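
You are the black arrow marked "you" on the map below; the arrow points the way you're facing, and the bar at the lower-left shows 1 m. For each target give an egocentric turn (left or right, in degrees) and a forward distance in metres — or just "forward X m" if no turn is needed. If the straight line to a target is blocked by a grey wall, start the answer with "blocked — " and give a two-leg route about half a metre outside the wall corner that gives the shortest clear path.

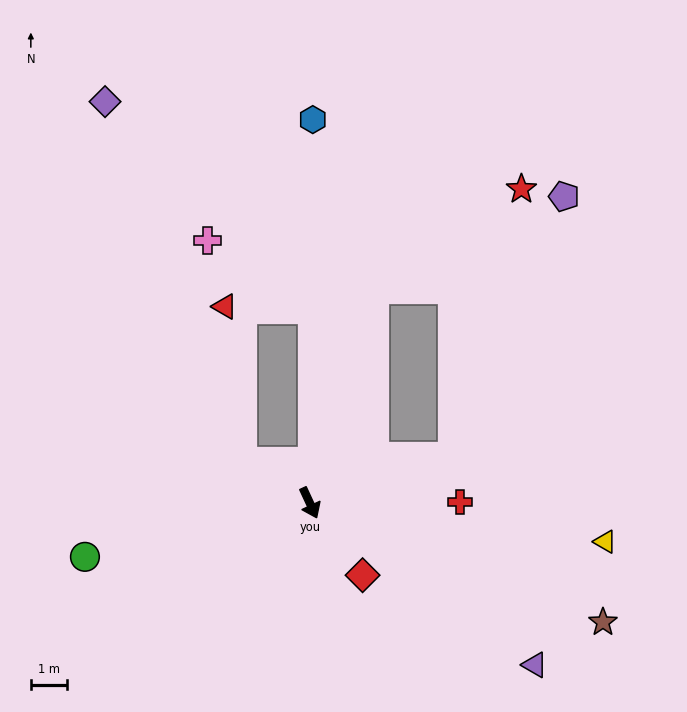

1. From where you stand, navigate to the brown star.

turn left 43°, forward 8.8 m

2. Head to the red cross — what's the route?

turn left 66°, forward 4.2 m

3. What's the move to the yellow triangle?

turn left 58°, forward 8.3 m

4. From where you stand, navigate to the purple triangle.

turn left 29°, forward 7.7 m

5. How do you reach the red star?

blocked — turn left 138°, forward 6.2 m, then turn right 39°, forward 4.9 m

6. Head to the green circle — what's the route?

turn right 101°, forward 6.4 m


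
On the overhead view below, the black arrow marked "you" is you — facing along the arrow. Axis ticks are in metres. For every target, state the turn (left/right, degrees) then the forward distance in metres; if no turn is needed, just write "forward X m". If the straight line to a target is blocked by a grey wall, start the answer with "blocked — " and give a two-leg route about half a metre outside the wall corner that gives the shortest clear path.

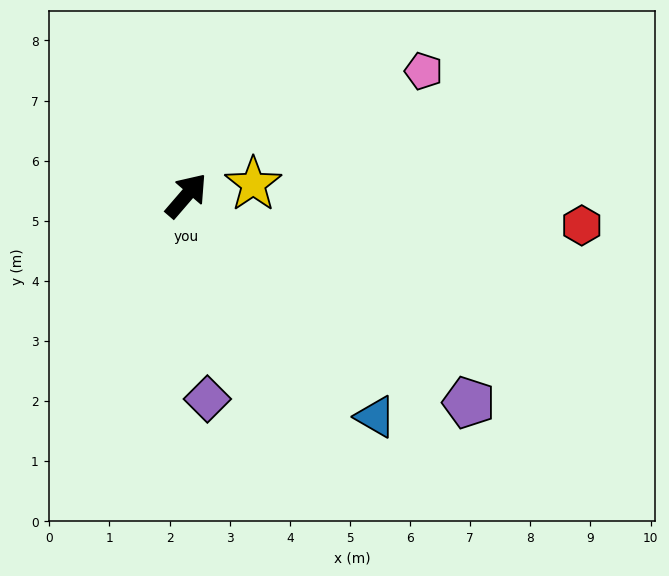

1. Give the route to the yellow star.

turn right 40°, forward 1.1 m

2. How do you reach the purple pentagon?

turn right 85°, forward 5.8 m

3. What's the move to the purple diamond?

turn right 133°, forward 3.4 m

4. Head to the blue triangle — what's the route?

turn right 99°, forward 4.8 m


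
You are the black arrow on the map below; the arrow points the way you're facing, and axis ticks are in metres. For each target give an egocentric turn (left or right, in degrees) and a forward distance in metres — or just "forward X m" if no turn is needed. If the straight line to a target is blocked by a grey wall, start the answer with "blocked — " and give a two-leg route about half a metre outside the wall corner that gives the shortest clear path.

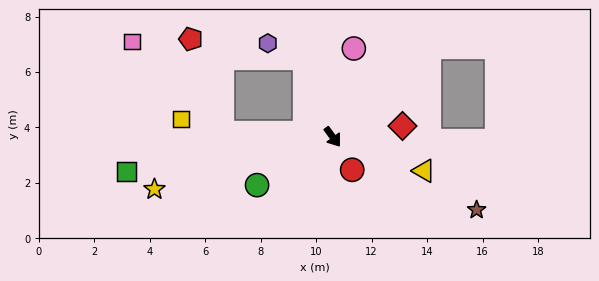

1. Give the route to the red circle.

turn right 6°, forward 1.4 m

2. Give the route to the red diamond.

turn left 63°, forward 2.5 m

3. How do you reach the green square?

turn right 117°, forward 7.5 m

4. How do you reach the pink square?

blocked — turn right 129°, forward 4.0 m, then turn right 43°, forward 4.6 m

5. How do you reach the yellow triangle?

turn left 33°, forward 3.5 m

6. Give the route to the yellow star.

turn right 110°, forward 6.7 m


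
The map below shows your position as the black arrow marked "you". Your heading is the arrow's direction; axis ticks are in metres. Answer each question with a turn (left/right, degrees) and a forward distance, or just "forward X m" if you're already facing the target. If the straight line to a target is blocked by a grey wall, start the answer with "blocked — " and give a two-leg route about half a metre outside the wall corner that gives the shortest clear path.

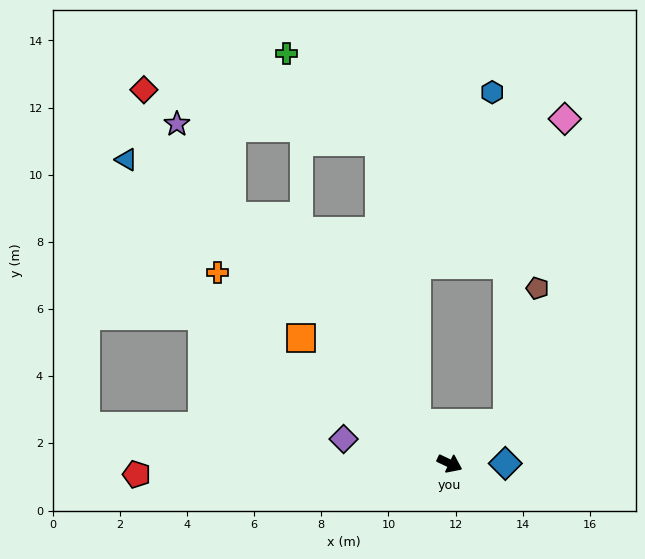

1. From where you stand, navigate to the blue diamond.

turn left 25°, forward 1.7 m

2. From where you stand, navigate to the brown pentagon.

blocked — turn left 61°, forward 2.1 m, then turn left 41°, forward 4.1 m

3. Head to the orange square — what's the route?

turn left 165°, forward 5.8 m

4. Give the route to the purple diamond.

turn right 168°, forward 3.2 m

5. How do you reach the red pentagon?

turn right 153°, forward 9.3 m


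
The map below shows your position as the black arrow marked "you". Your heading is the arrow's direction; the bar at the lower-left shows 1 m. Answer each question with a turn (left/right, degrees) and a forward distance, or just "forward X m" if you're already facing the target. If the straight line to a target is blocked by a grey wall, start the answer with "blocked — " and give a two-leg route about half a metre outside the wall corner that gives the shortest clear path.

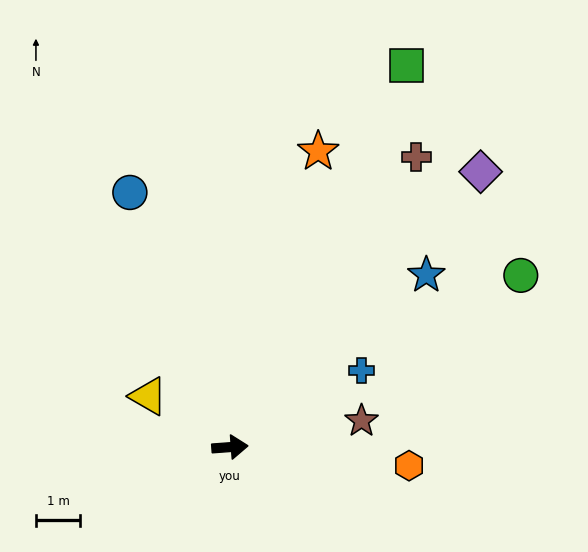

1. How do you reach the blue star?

turn left 37°, forward 5.9 m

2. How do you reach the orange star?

turn left 69°, forward 7.0 m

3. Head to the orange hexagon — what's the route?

turn right 10°, forward 4.1 m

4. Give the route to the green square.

turn left 61°, forward 9.5 m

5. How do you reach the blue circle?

turn left 107°, forward 6.2 m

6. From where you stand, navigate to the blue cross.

turn left 26°, forward 3.5 m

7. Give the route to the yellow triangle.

turn left 144°, forward 2.2 m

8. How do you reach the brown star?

turn left 7°, forward 3.0 m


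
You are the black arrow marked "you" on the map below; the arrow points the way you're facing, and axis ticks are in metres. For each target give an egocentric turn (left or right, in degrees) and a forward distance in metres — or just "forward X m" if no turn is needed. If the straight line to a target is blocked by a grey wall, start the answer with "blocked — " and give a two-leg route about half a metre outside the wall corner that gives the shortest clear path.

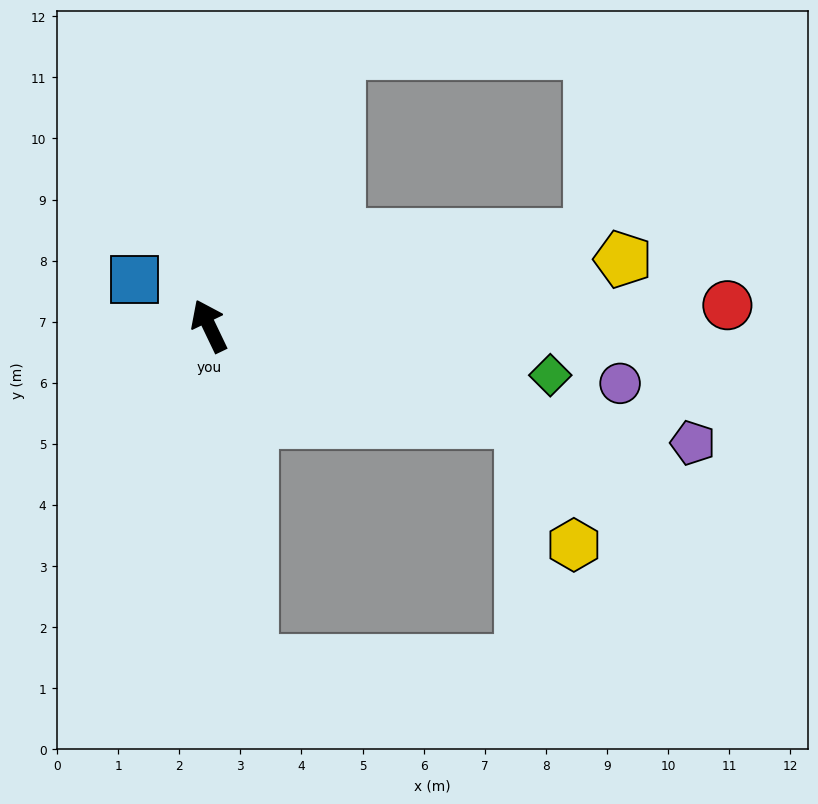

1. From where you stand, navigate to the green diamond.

turn right 124°, forward 5.6 m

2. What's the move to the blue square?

turn left 32°, forward 1.4 m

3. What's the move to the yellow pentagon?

turn right 106°, forward 6.9 m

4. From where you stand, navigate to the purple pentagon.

turn right 129°, forward 8.1 m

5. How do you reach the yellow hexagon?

blocked — turn right 133°, forward 5.3 m, then turn right 49°, forward 2.2 m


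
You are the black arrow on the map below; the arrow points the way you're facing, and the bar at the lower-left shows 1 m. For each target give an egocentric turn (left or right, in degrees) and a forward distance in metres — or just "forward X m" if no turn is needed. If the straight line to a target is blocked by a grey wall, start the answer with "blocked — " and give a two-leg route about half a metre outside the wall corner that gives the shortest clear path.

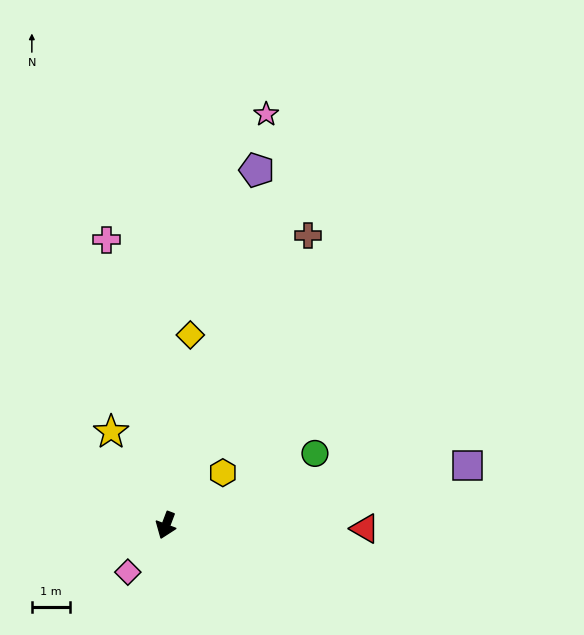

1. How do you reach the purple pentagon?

turn right 174°, forward 9.6 m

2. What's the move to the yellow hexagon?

turn left 154°, forward 2.0 m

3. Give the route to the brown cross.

turn left 175°, forward 8.5 m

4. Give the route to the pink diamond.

turn right 18°, forward 1.6 m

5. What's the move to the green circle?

turn left 137°, forward 4.3 m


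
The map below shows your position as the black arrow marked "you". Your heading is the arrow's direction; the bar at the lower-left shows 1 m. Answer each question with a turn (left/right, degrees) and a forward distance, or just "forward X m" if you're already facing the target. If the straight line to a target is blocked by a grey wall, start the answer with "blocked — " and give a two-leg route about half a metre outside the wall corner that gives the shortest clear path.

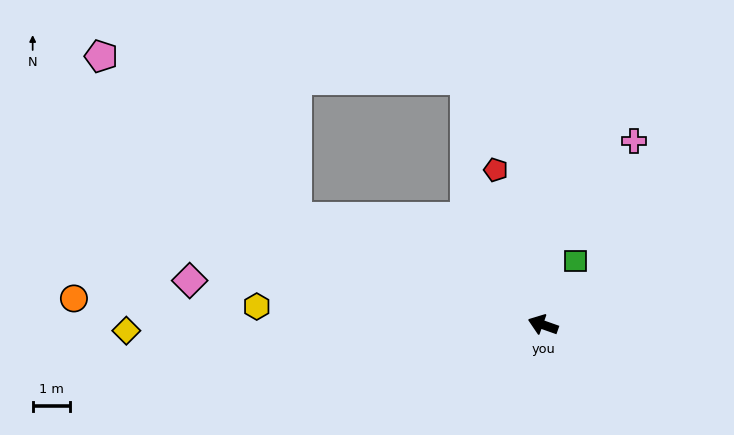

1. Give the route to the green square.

turn right 97°, forward 1.9 m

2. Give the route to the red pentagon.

turn right 54°, forward 4.3 m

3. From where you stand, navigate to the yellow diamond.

turn left 20°, forward 11.2 m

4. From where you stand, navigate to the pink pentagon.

blocked — turn right 4°, forward 7.2 m, then turn right 16°, forward 6.8 m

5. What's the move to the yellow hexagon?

turn left 16°, forward 7.7 m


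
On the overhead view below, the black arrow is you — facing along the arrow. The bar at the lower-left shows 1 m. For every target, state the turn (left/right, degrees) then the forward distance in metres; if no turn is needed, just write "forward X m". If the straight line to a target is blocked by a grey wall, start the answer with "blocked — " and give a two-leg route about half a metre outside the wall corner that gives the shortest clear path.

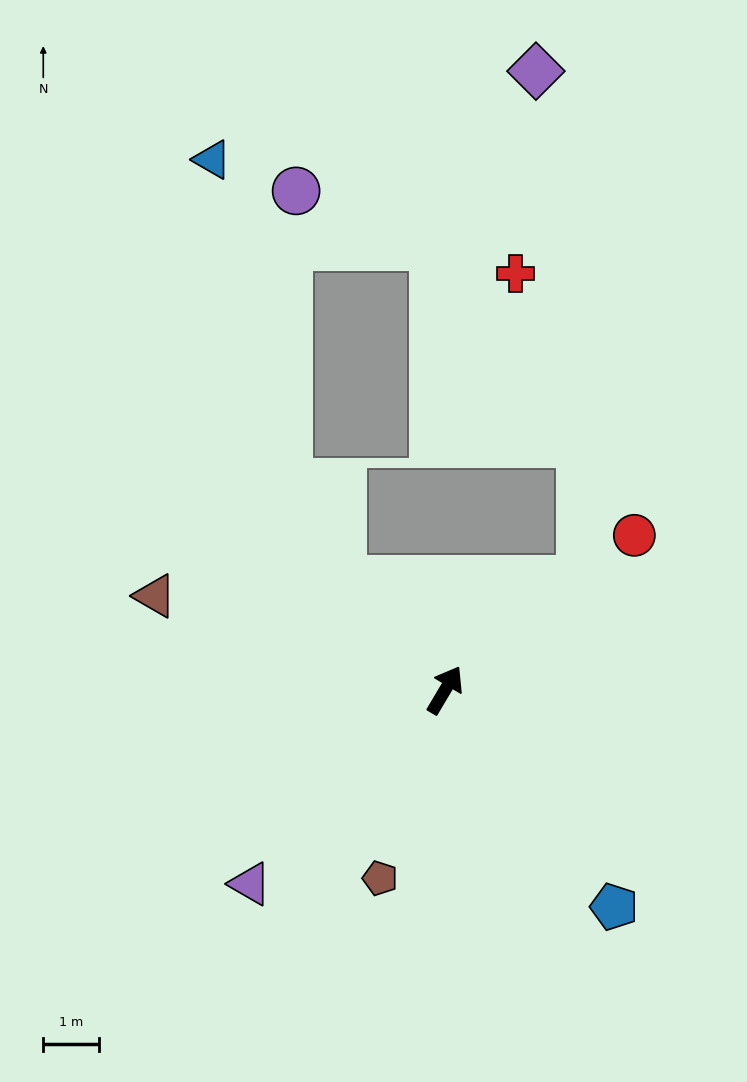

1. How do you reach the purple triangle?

turn left 165°, forward 5.0 m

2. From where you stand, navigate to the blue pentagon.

turn right 111°, forward 5.0 m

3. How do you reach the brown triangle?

turn left 103°, forward 5.5 m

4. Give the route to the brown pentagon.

turn right 168°, forward 3.6 m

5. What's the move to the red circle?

turn right 20°, forward 4.4 m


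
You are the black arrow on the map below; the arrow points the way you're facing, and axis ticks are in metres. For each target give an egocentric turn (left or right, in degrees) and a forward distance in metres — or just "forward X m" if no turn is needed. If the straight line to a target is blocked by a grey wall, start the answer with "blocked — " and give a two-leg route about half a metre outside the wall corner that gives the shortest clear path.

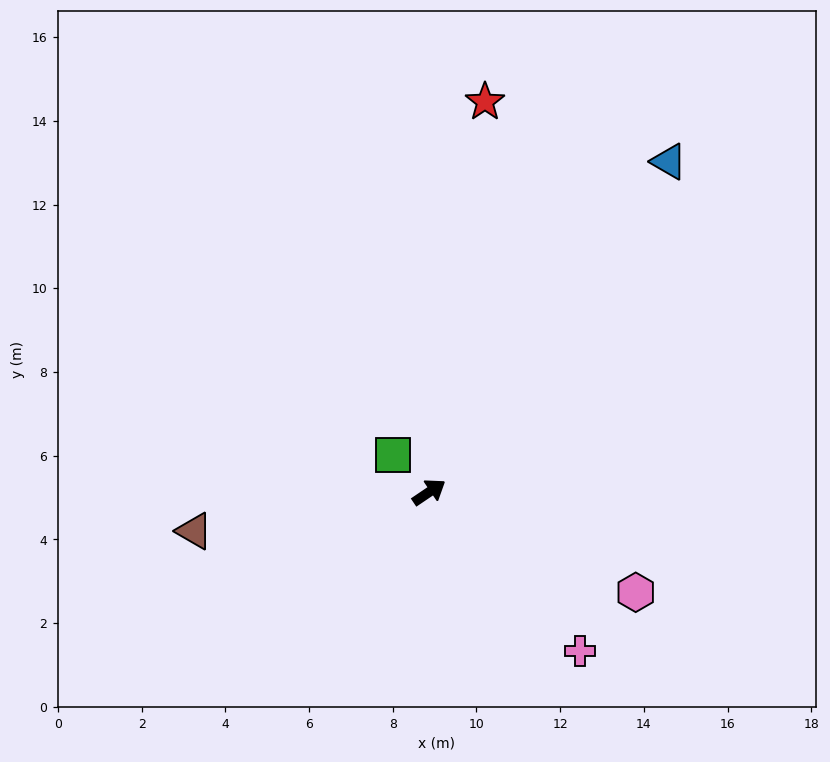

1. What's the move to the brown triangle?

turn left 155°, forward 5.7 m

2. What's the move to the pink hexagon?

turn right 60°, forward 5.5 m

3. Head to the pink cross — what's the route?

turn right 81°, forward 5.2 m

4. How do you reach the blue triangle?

turn left 20°, forward 9.8 m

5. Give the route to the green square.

turn left 100°, forward 1.2 m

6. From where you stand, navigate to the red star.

turn left 48°, forward 9.4 m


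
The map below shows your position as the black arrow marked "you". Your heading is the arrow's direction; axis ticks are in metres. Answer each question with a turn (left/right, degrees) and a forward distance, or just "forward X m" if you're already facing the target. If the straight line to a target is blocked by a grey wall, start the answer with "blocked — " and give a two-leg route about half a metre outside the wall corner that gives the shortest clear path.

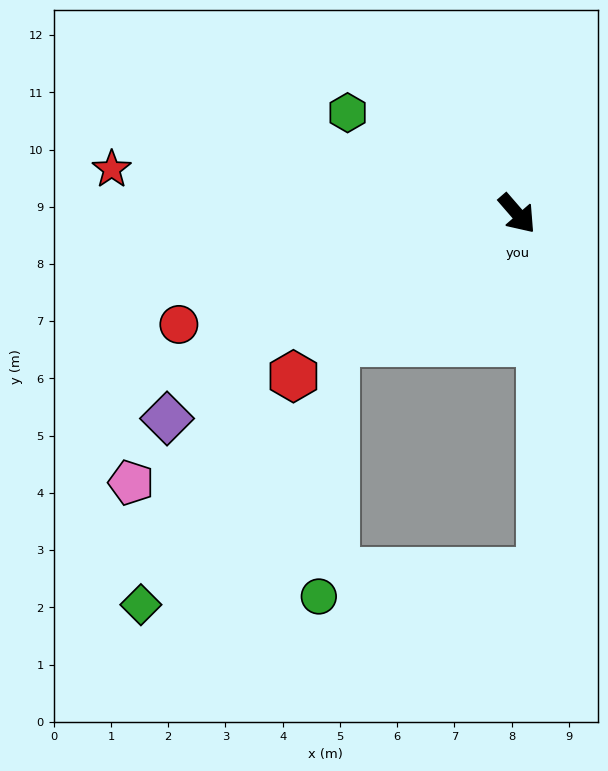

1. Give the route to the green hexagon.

turn right 162°, forward 3.4 m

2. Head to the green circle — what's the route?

blocked — turn right 96°, forward 3.9 m, then turn left 51°, forward 4.4 m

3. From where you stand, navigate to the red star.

turn right 137°, forward 7.1 m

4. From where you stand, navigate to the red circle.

turn right 113°, forward 6.2 m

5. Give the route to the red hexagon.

turn right 95°, forward 4.8 m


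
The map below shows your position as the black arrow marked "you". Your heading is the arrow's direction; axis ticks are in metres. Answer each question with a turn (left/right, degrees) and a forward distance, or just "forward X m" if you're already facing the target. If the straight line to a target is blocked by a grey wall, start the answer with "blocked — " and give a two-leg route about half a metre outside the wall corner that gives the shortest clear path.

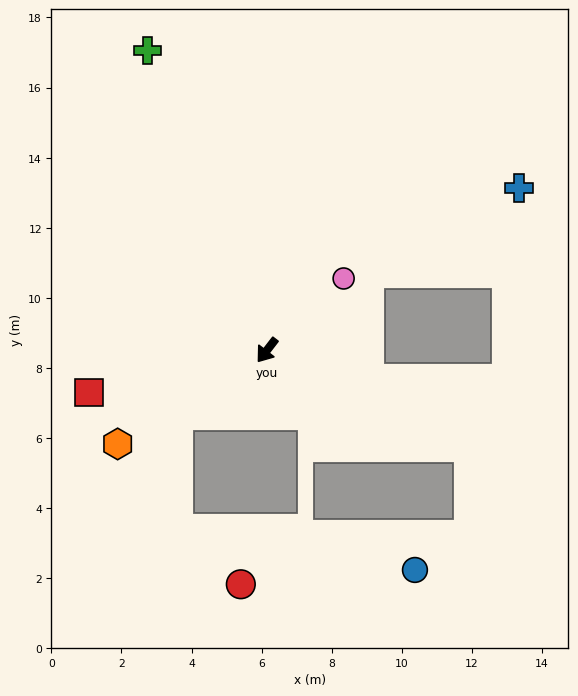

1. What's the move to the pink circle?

turn left 171°, forward 3.0 m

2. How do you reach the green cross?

turn right 121°, forward 9.2 m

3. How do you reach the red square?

turn right 39°, forward 5.2 m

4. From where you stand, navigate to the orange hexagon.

turn right 20°, forward 5.0 m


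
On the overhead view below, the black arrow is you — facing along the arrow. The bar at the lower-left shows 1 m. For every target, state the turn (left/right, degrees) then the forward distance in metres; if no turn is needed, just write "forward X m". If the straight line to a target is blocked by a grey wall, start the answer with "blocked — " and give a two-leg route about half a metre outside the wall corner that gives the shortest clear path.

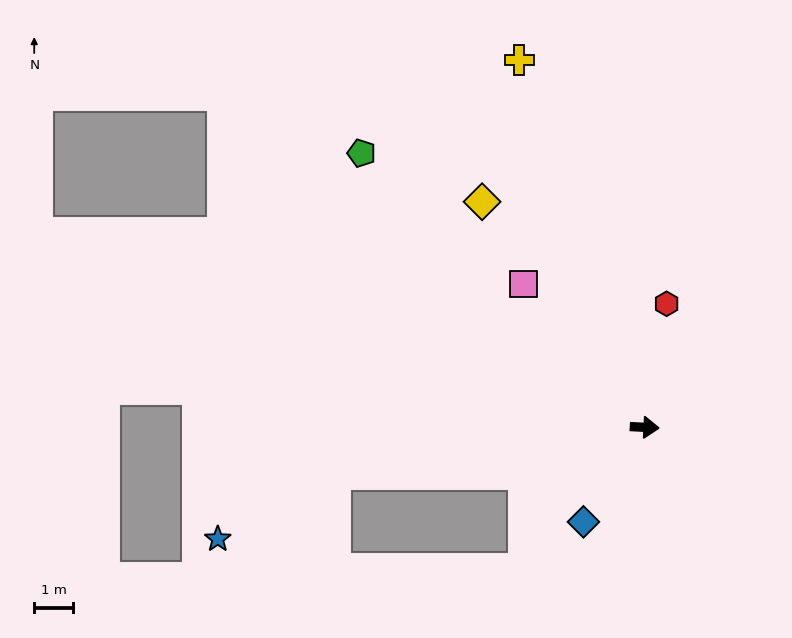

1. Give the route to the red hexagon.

turn left 83°, forward 3.2 m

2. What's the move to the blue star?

blocked — turn right 169°, forward 8.0 m, then turn left 21°, forward 3.4 m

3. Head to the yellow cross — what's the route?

turn left 112°, forward 9.9 m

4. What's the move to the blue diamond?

turn right 120°, forward 2.9 m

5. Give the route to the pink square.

turn left 133°, forward 4.8 m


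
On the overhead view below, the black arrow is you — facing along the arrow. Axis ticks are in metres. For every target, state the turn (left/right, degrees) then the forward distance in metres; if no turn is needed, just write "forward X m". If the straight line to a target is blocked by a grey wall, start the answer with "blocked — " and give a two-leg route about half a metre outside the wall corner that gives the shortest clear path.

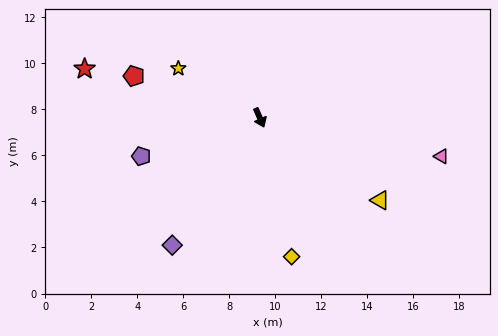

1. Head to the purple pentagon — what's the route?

turn right 96°, forward 5.4 m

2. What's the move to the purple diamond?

turn right 58°, forward 6.7 m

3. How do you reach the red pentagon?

turn right 132°, forward 5.8 m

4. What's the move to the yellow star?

turn right 145°, forward 4.1 m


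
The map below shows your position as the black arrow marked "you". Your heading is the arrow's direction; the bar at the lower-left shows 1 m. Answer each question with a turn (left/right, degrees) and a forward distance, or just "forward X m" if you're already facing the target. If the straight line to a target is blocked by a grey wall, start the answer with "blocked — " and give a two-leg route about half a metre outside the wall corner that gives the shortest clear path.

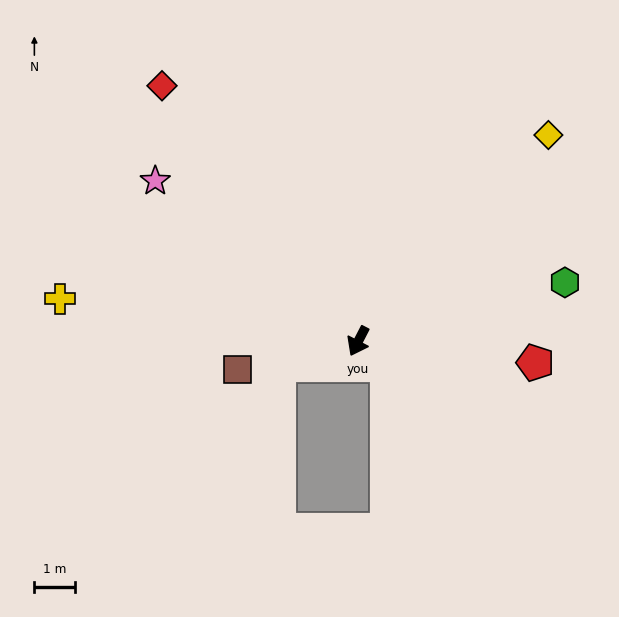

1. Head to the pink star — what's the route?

turn right 101°, forward 6.3 m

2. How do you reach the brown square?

turn right 50°, forward 3.0 m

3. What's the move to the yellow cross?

turn right 71°, forward 7.3 m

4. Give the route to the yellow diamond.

turn left 165°, forward 6.8 m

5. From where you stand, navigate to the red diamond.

turn right 115°, forward 7.8 m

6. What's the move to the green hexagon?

turn left 133°, forward 5.2 m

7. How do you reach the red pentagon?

turn left 110°, forward 4.3 m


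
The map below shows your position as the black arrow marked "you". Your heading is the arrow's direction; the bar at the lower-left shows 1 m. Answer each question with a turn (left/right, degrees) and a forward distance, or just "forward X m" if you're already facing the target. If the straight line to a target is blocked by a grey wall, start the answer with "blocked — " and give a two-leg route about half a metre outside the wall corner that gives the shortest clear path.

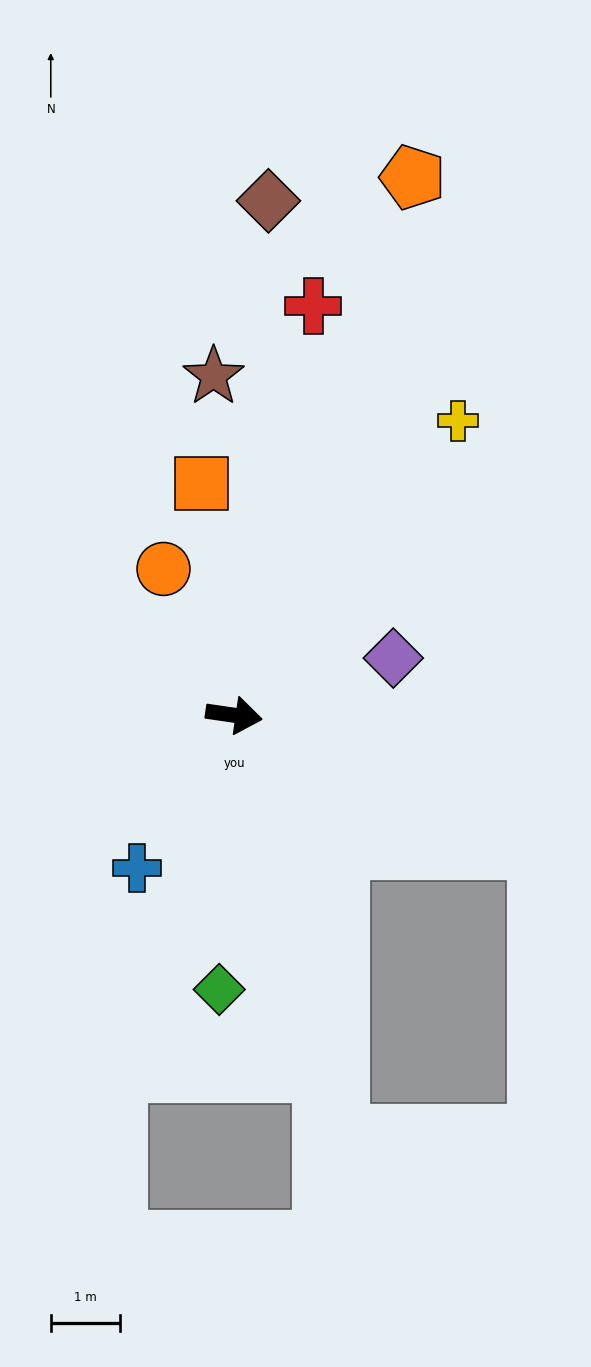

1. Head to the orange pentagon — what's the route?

turn left 80°, forward 8.2 m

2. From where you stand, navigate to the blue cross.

turn right 114°, forward 2.6 m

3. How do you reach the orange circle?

turn left 124°, forward 2.4 m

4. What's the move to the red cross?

turn left 87°, forward 6.1 m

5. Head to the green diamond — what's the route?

turn right 85°, forward 4.0 m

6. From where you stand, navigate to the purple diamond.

turn left 28°, forward 2.5 m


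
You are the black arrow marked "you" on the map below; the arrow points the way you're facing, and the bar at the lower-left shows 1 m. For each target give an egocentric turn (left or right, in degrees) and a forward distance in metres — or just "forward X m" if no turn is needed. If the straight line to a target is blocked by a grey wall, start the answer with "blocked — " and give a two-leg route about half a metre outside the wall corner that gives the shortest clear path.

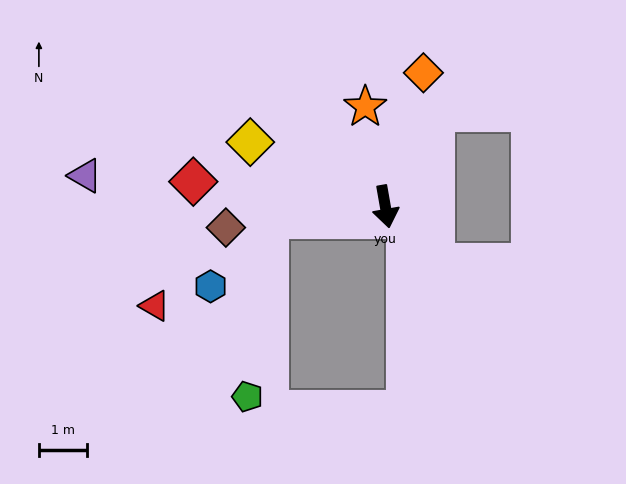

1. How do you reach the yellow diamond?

turn right 125°, forward 3.1 m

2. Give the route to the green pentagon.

blocked — turn right 94°, forward 2.4 m, then turn left 77°, forward 3.7 m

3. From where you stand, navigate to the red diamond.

turn right 107°, forward 4.0 m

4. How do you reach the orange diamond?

turn left 154°, forward 2.9 m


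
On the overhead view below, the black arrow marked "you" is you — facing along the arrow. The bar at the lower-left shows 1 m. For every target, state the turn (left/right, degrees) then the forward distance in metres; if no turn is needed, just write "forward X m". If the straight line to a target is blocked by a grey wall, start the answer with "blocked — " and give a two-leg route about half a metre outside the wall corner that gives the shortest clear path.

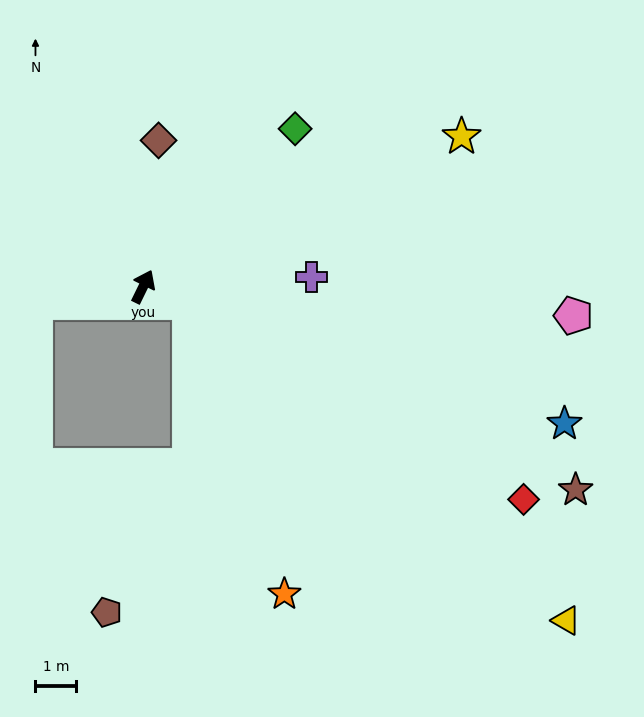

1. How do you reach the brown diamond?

turn left 20°, forward 3.6 m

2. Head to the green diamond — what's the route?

turn right 18°, forward 5.3 m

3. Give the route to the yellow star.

turn right 39°, forward 8.6 m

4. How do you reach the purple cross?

turn right 61°, forward 4.1 m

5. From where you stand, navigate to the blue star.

turn right 82°, forward 10.8 m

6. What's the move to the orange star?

blocked — turn right 84°, forward 1.2 m, then turn right 52°, forward 7.5 m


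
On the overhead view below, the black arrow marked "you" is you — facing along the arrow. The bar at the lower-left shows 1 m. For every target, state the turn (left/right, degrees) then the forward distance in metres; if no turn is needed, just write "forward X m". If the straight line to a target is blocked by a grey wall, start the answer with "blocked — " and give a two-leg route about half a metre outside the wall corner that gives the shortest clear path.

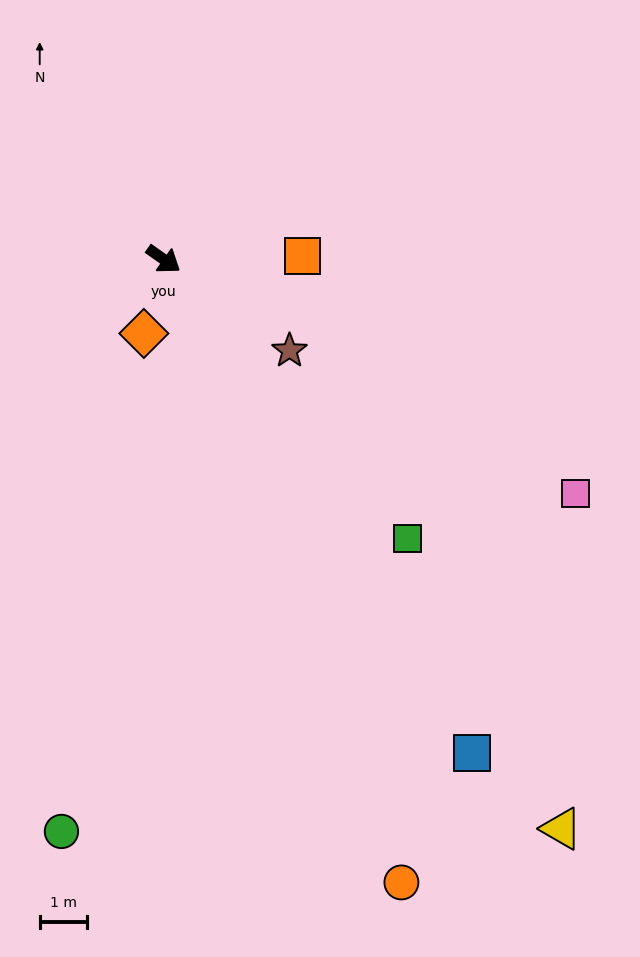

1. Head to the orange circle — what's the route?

turn right 34°, forward 14.0 m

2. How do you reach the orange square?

turn left 36°, forward 2.9 m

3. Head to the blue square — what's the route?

turn right 23°, forward 12.3 m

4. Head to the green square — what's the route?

turn right 14°, forward 7.8 m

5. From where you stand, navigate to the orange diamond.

turn right 70°, forward 1.6 m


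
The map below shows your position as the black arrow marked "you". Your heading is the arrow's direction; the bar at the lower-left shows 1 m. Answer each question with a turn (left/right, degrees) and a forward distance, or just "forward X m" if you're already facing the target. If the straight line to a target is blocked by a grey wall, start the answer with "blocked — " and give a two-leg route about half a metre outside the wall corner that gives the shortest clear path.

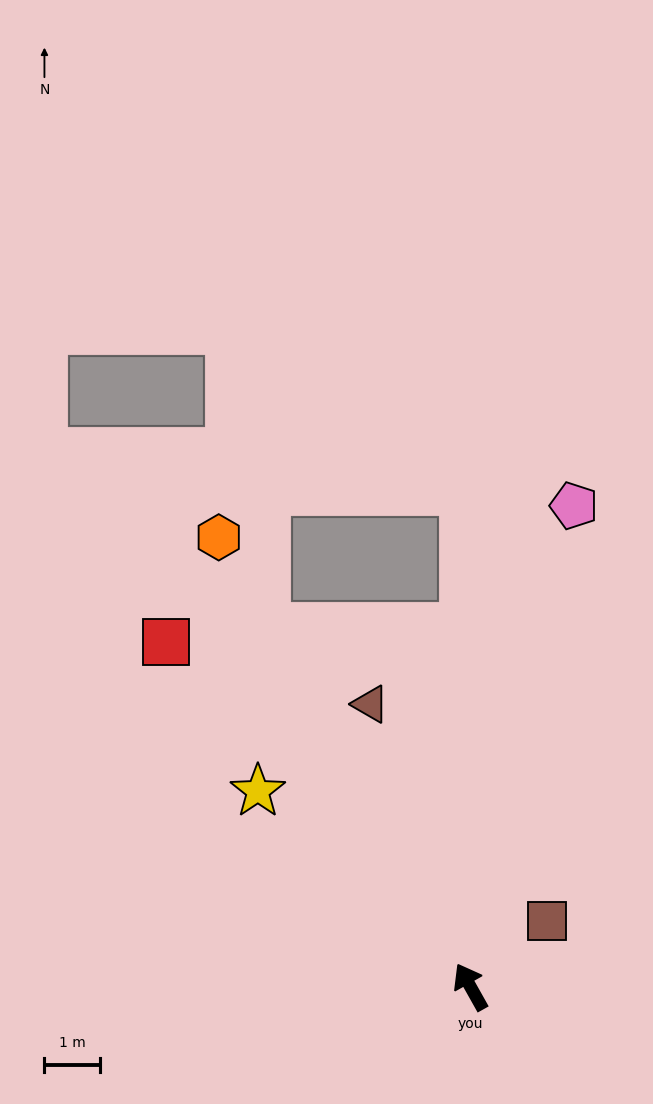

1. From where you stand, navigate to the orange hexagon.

forward 9.3 m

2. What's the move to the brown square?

turn right 79°, forward 1.8 m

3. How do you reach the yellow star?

turn left 18°, forward 5.2 m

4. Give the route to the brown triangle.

turn right 10°, forward 5.4 m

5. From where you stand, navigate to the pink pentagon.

turn right 41°, forward 8.9 m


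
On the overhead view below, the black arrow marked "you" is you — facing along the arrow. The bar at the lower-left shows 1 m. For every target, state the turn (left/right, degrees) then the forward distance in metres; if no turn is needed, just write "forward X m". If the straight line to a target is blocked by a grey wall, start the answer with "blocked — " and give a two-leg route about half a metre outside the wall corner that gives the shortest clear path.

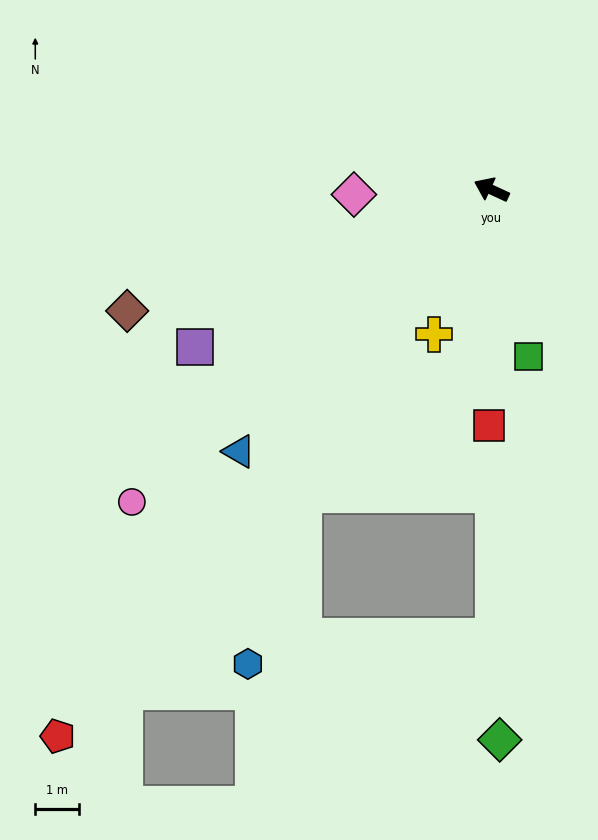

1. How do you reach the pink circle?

turn left 66°, forward 11.0 m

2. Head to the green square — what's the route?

turn left 127°, forward 3.9 m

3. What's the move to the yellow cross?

turn left 93°, forward 3.6 m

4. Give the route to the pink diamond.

turn left 27°, forward 3.2 m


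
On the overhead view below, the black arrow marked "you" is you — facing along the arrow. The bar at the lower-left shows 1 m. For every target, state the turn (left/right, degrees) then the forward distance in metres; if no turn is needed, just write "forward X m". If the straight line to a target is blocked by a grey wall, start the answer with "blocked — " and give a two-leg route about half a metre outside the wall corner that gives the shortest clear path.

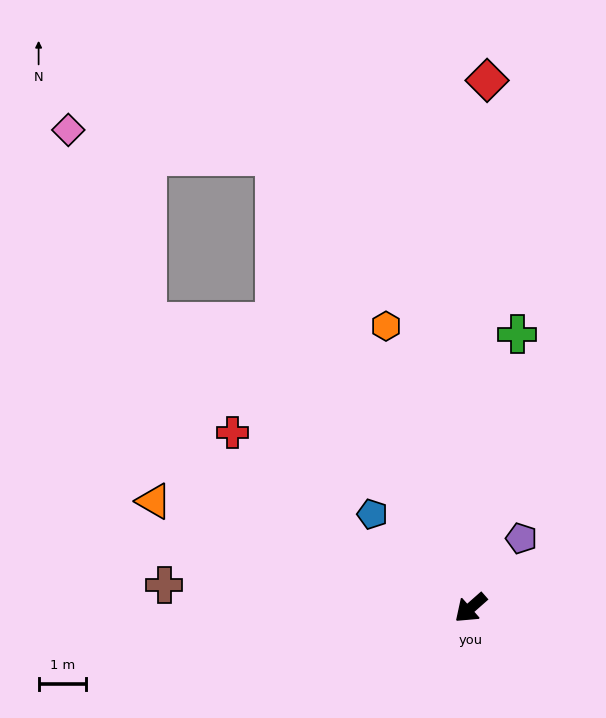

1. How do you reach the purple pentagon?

turn right 168°, forward 1.8 m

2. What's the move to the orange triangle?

turn right 60°, forward 7.1 m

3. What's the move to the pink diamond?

blocked — turn right 108°, forward 10.5 m, then turn left 59°, forward 4.4 m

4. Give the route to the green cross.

turn right 141°, forward 5.9 m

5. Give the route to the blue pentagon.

turn right 85°, forward 2.9 m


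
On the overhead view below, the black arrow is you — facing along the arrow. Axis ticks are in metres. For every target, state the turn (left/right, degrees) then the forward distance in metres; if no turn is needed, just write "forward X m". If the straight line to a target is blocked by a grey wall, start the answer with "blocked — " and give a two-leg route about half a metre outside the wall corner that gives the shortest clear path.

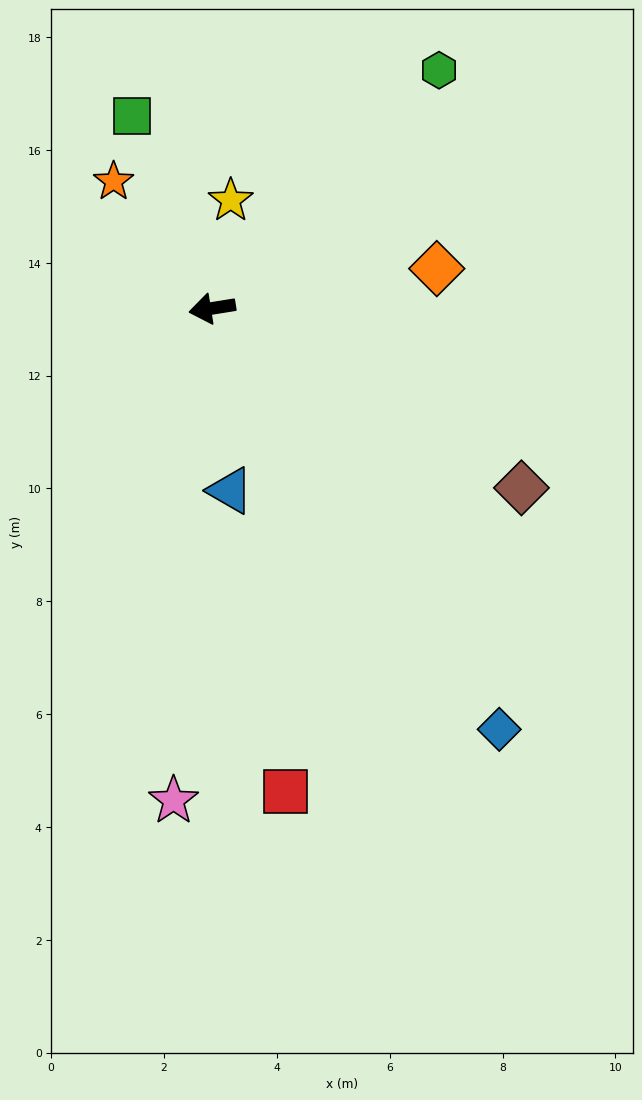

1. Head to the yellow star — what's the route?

turn right 109°, forward 1.9 m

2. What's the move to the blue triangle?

turn left 86°, forward 3.2 m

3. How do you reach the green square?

turn right 76°, forward 3.7 m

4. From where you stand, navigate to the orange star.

turn right 61°, forward 2.8 m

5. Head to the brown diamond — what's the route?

turn left 141°, forward 6.3 m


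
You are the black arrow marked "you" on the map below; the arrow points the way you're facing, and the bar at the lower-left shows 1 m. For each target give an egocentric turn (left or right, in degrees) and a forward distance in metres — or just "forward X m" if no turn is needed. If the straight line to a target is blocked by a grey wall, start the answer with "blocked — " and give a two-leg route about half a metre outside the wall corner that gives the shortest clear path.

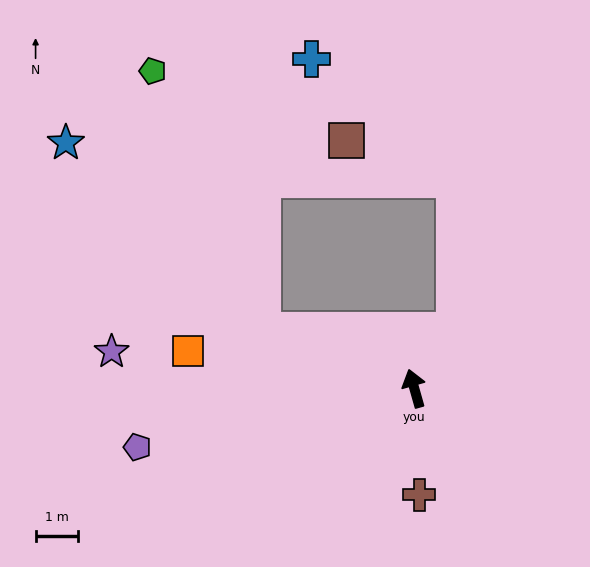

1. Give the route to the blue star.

blocked — turn left 53°, forward 3.8 m, then turn right 23°, forward 6.3 m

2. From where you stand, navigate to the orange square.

turn left 65°, forward 5.3 m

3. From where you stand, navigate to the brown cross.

turn left 167°, forward 2.5 m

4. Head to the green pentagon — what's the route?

blocked — turn left 53°, forward 3.8 m, then turn right 46°, forward 6.6 m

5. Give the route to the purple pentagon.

turn left 86°, forward 6.6 m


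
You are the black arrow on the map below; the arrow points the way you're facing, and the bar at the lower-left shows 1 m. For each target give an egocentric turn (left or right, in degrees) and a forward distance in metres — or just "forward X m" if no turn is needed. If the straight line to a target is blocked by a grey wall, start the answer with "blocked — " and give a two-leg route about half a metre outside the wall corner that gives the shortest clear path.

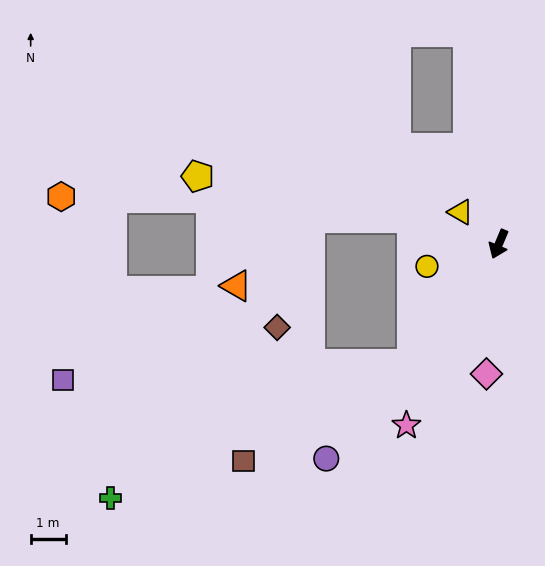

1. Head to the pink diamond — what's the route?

turn left 17°, forward 3.7 m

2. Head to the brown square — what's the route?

blocked — turn right 13°, forward 4.2 m, then turn right 24°, forward 5.6 m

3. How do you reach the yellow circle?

turn right 50°, forward 2.2 m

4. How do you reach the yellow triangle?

turn right 107°, forward 1.4 m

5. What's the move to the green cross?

blocked — turn right 13°, forward 4.2 m, then turn right 30°, forward 9.5 m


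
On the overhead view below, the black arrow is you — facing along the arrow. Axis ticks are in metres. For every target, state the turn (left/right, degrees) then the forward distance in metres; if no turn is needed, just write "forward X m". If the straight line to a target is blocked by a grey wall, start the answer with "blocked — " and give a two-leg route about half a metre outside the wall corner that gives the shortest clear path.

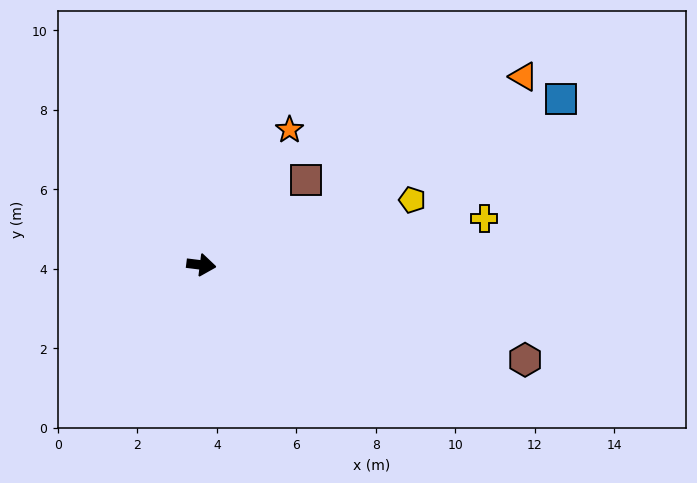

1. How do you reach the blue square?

turn left 32°, forward 10.0 m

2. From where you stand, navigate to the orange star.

turn left 64°, forward 4.1 m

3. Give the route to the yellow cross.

turn left 16°, forward 7.2 m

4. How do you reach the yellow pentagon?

turn left 24°, forward 5.6 m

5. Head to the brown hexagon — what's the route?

turn right 9°, forward 8.5 m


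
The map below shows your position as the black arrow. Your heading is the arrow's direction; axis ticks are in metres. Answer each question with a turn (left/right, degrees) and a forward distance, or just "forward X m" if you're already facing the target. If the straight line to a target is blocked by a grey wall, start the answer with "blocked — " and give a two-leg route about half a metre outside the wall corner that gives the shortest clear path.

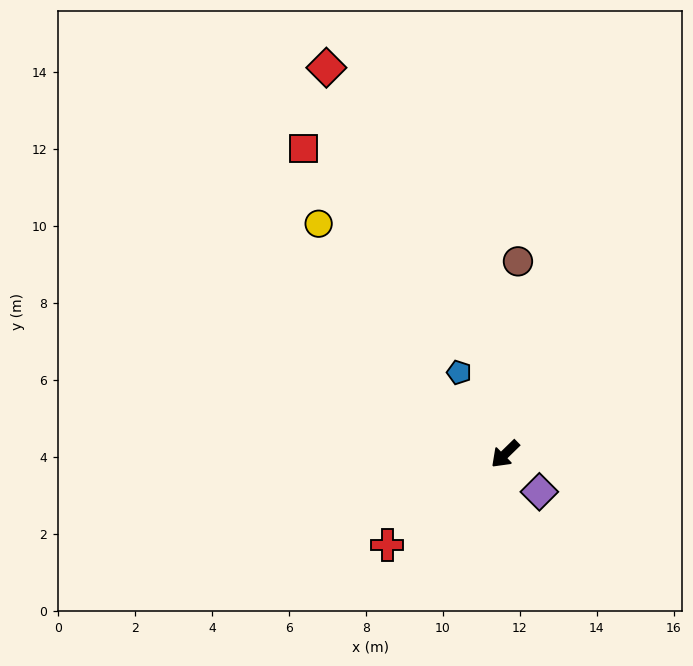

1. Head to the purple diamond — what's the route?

turn left 88°, forward 1.3 m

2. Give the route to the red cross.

turn right 7°, forward 3.9 m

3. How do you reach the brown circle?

turn right 138°, forward 5.0 m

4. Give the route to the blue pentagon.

turn right 105°, forward 2.4 m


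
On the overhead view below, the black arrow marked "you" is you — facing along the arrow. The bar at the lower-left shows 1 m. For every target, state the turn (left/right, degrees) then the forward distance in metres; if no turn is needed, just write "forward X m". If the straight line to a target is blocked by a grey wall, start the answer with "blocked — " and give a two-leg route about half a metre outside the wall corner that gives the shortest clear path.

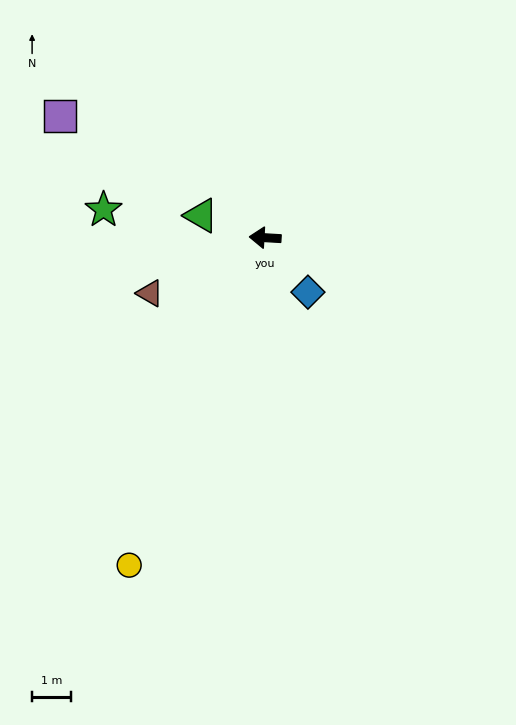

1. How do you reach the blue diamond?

turn left 131°, forward 1.8 m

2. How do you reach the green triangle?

turn right 16°, forward 1.8 m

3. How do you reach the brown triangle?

turn left 29°, forward 3.3 m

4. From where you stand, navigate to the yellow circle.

turn left 71°, forward 9.2 m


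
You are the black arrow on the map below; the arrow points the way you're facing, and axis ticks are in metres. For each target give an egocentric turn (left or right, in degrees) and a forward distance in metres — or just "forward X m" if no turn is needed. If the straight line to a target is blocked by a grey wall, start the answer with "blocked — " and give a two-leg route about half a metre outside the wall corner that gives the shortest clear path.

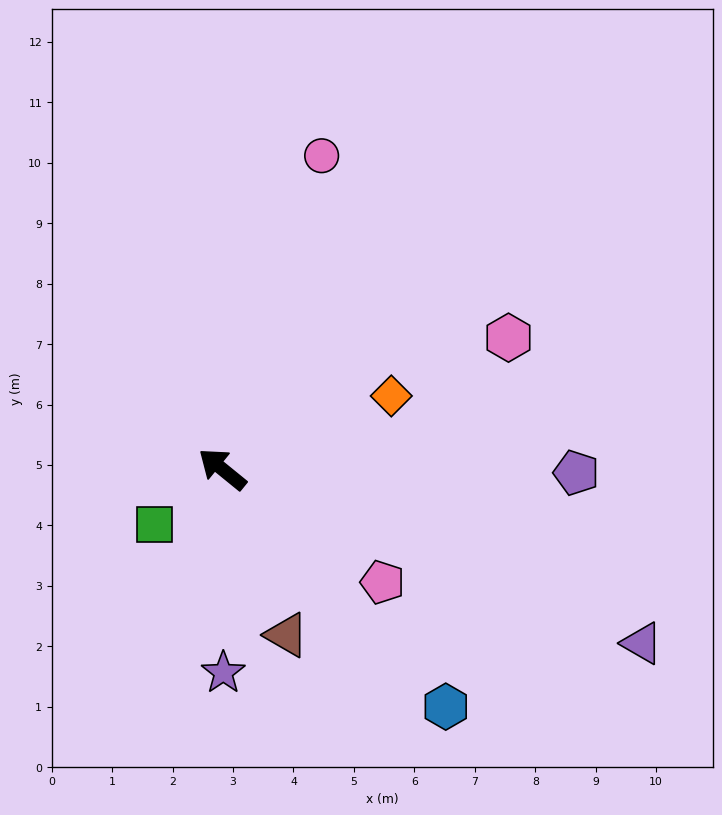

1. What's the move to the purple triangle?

turn right 163°, forward 7.5 m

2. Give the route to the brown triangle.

turn left 150°, forward 2.9 m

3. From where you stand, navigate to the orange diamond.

turn right 117°, forward 3.0 m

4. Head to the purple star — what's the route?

turn left 129°, forward 3.4 m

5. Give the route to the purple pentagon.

turn right 141°, forward 5.9 m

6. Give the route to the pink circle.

turn right 68°, forward 5.4 m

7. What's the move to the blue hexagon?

turn left 172°, forward 5.4 m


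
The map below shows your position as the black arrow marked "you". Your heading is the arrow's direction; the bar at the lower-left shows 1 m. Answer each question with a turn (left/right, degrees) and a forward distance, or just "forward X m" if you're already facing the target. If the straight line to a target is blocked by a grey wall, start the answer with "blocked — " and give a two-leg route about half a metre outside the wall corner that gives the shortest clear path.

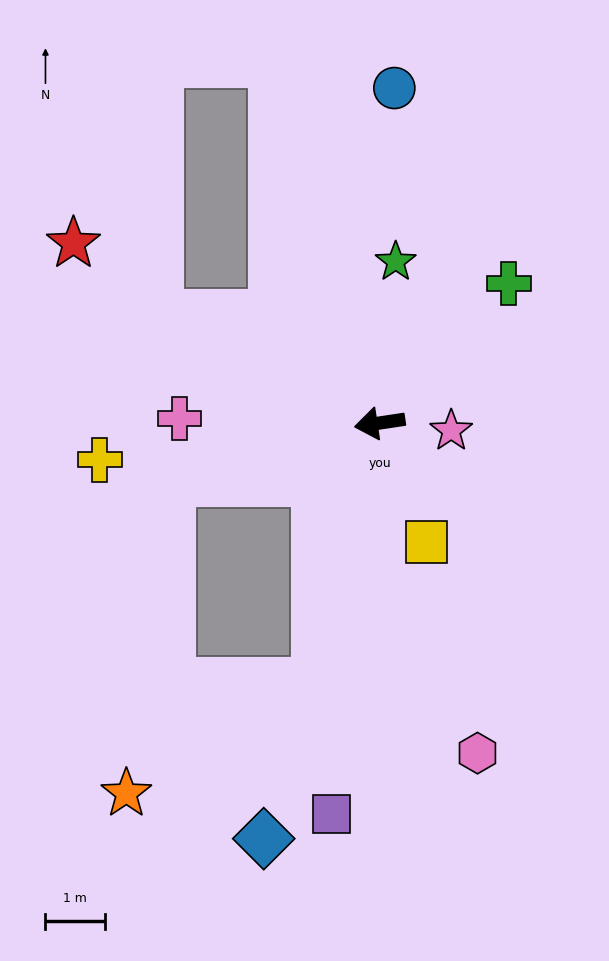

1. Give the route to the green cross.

turn right 141°, forward 3.2 m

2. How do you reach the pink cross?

turn right 10°, forward 3.4 m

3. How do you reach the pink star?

turn left 165°, forward 1.2 m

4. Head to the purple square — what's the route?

turn left 74°, forward 6.6 m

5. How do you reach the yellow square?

turn left 103°, forward 2.2 m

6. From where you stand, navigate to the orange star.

blocked — turn left 68°, forward 4.5 m, then turn right 46°, forward 3.7 m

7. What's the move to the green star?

turn right 104°, forward 2.7 m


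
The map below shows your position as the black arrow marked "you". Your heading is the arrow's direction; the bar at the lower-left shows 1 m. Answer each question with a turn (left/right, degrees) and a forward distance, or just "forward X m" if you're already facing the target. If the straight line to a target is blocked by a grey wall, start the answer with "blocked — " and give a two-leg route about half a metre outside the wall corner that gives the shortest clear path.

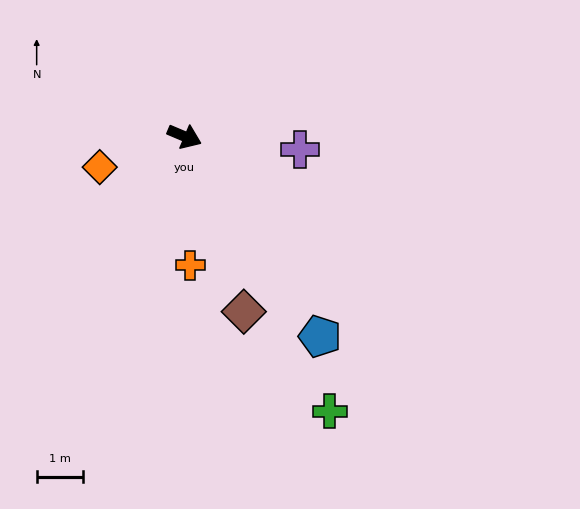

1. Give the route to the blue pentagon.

turn right 33°, forward 5.3 m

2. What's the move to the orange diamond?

turn right 137°, forward 2.0 m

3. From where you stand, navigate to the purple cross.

turn left 16°, forward 2.5 m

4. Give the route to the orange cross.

turn right 64°, forward 2.8 m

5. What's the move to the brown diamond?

turn right 48°, forward 4.0 m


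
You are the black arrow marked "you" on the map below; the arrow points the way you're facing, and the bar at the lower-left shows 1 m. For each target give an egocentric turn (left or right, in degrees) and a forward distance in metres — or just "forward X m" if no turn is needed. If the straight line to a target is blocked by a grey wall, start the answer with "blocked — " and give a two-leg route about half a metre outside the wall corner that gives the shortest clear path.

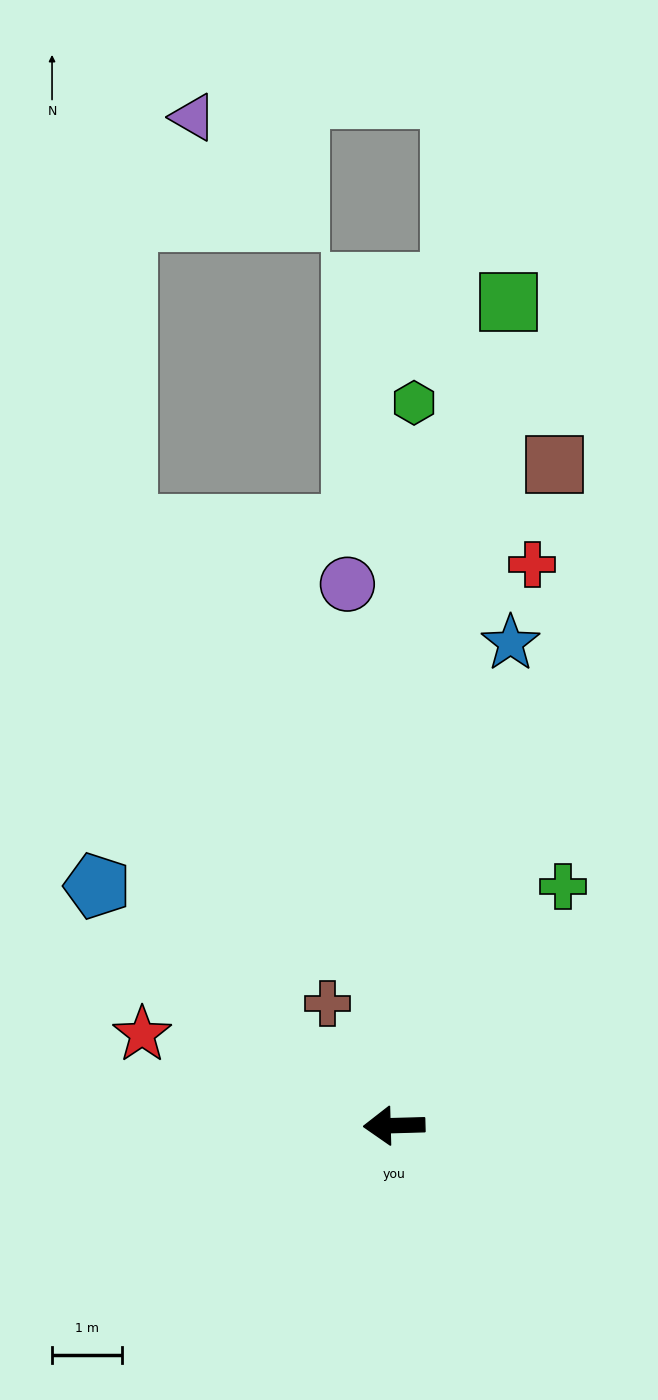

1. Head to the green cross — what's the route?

turn right 127°, forward 4.2 m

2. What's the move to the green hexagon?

turn right 93°, forward 10.3 m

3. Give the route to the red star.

turn right 21°, forward 3.8 m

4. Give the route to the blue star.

turn right 105°, forward 7.1 m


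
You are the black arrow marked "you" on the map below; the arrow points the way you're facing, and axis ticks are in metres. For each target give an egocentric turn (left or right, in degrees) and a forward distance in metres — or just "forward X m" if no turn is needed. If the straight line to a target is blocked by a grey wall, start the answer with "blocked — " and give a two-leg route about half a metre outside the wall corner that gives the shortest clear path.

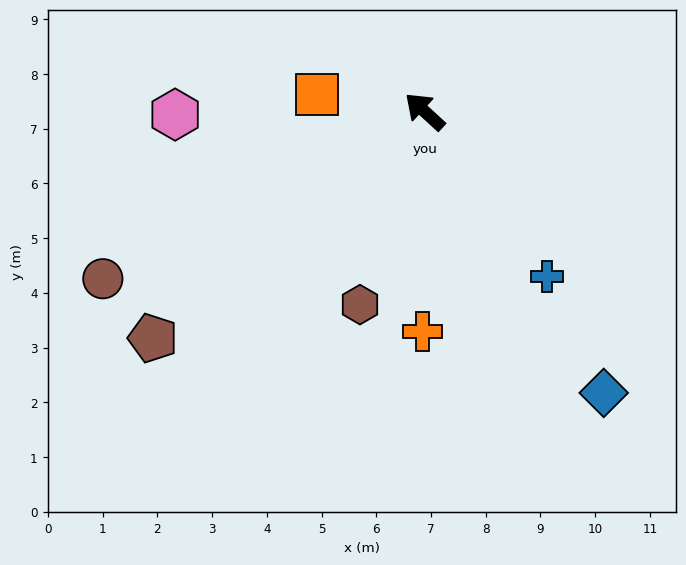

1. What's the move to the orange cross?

turn left 132°, forward 4.0 m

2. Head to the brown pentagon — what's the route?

turn left 82°, forward 6.5 m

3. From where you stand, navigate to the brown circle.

turn left 70°, forward 6.6 m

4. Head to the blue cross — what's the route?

turn left 169°, forward 3.7 m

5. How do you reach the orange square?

turn left 34°, forward 2.0 m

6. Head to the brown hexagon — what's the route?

turn left 114°, forward 3.7 m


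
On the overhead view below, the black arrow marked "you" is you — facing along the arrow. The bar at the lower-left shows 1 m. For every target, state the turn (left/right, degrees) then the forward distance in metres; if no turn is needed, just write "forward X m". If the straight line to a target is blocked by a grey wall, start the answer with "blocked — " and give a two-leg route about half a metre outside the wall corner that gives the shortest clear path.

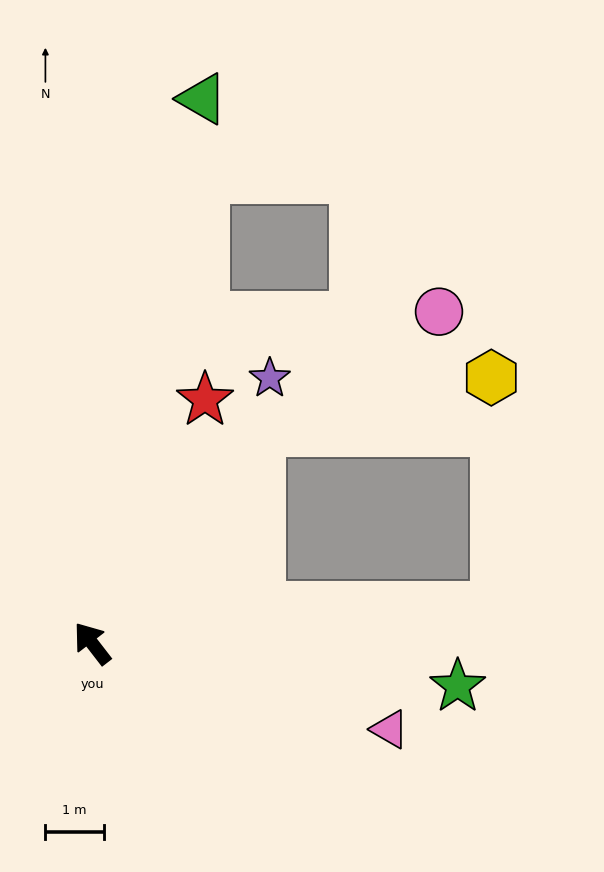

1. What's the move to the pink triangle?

turn right 144°, forward 5.3 m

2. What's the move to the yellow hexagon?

blocked — turn right 76°, forward 4.6 m, then turn right 39°, forward 4.0 m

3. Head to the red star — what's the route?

turn right 63°, forward 4.6 m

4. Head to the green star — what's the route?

turn right 134°, forward 6.3 m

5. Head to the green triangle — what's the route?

turn right 49°, forward 9.5 m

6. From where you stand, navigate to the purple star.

turn right 72°, forward 5.4 m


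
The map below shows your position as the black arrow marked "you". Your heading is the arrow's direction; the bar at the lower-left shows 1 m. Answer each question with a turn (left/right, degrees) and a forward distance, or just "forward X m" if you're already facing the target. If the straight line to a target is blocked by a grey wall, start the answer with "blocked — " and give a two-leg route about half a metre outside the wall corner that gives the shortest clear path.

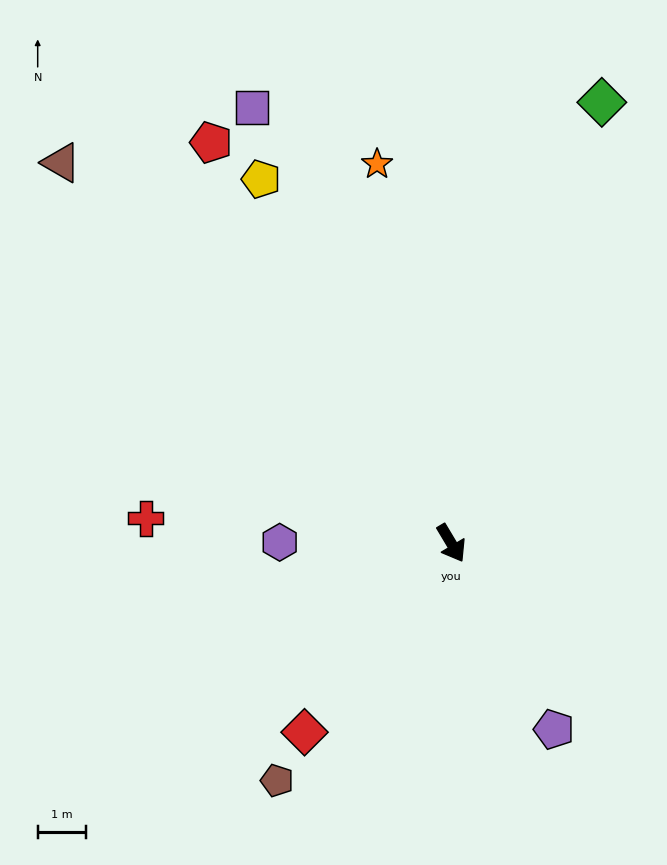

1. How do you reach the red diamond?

turn right 69°, forward 5.0 m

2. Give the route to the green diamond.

turn left 130°, forward 9.7 m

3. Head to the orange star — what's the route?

turn left 160°, forward 8.1 m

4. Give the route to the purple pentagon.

forward 4.4 m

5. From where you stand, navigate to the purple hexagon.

turn right 121°, forward 3.6 m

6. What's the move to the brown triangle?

turn right 165°, forward 11.4 m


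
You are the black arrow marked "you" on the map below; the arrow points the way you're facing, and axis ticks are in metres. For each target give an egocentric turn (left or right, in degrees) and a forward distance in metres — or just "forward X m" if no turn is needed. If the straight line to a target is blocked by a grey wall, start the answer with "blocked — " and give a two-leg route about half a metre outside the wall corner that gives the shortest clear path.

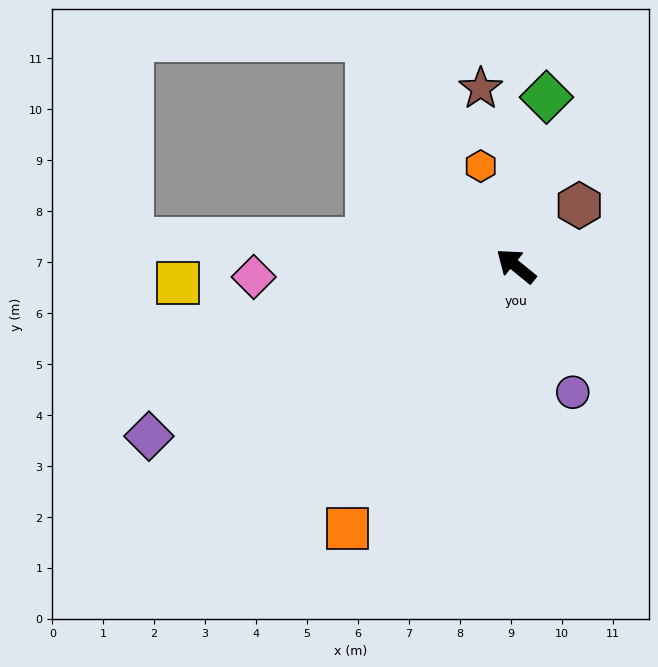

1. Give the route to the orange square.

turn left 96°, forward 6.1 m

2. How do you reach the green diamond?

turn right 61°, forward 3.4 m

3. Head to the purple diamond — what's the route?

turn left 64°, forward 7.9 m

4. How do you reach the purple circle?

turn left 153°, forward 2.7 m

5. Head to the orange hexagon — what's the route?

turn right 31°, forward 2.1 m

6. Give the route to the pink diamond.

turn left 41°, forward 5.2 m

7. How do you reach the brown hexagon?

turn right 97°, forward 1.7 m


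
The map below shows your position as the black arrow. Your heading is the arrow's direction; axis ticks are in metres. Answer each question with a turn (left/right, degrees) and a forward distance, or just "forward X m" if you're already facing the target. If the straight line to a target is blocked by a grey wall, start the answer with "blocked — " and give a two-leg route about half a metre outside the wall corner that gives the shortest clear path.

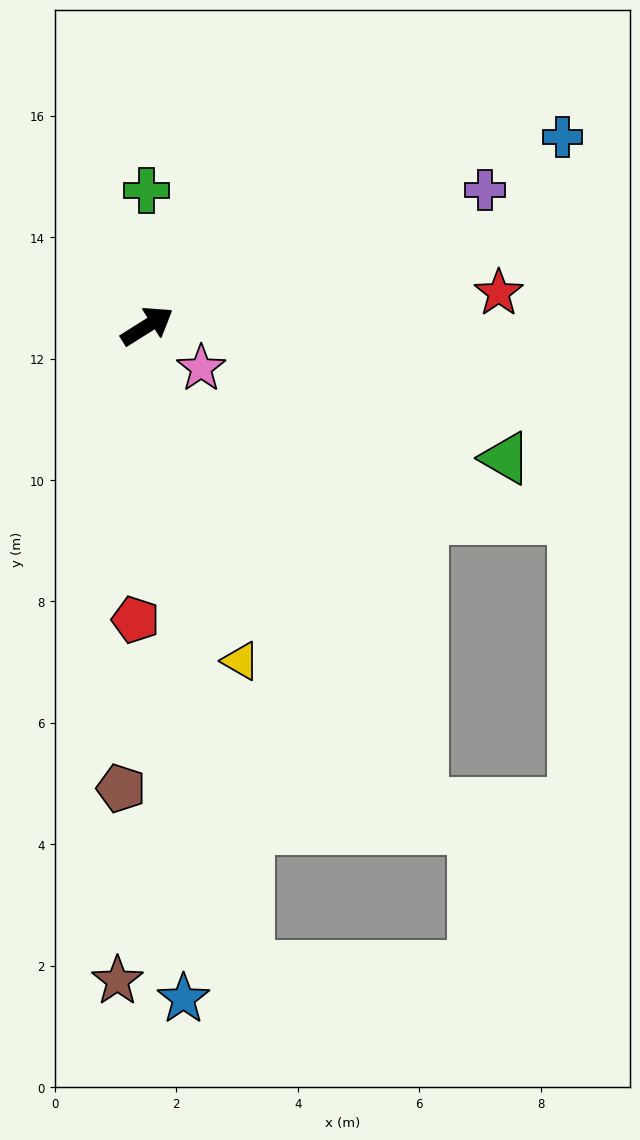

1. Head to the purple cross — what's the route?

turn right 10°, forward 6.0 m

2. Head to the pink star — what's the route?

turn right 70°, forward 1.1 m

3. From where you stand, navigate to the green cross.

turn left 58°, forward 2.2 m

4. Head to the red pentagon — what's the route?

turn right 124°, forward 4.8 m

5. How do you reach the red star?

turn right 27°, forward 5.8 m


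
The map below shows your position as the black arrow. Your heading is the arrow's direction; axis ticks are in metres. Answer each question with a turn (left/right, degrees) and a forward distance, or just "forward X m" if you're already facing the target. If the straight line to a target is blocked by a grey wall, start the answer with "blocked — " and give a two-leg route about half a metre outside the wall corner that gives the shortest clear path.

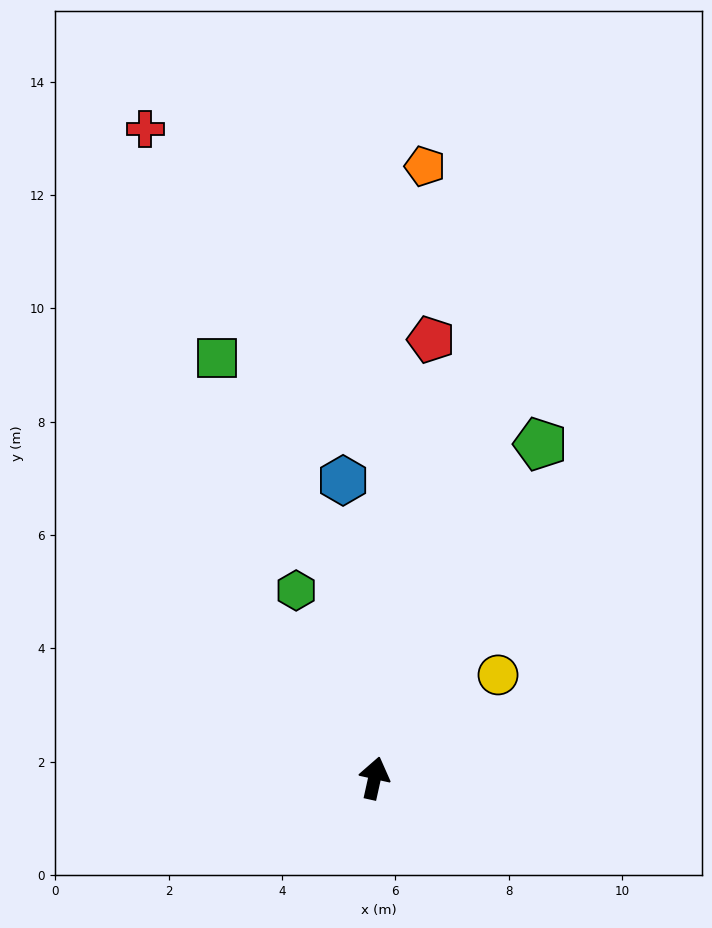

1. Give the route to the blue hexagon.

turn left 19°, forward 5.3 m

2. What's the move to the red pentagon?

turn left 5°, forward 7.8 m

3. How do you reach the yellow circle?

turn right 38°, forward 2.8 m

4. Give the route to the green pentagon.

turn right 14°, forward 6.6 m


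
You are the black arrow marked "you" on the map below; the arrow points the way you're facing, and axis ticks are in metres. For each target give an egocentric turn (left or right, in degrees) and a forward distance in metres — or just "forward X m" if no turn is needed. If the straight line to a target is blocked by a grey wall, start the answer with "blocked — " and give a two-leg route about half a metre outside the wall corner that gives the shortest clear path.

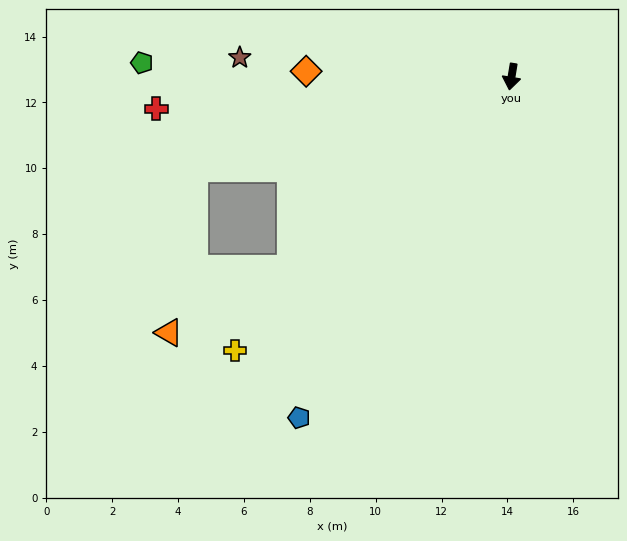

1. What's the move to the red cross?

turn right 76°, forward 10.8 m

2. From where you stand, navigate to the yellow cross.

turn right 36°, forward 11.8 m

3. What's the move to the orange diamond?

turn right 82°, forward 6.2 m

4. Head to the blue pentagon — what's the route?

turn right 23°, forward 12.2 m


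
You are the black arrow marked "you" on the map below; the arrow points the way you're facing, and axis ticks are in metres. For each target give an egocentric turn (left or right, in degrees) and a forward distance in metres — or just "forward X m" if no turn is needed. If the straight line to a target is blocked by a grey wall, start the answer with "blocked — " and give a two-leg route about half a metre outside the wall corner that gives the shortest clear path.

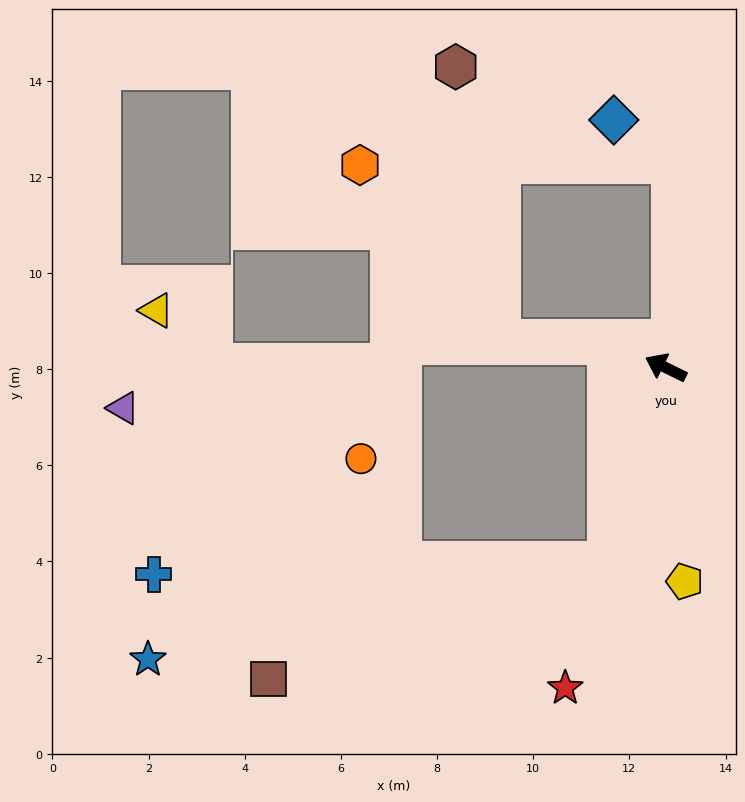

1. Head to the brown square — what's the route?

blocked — turn left 100°, forward 4.2 m, then turn right 55°, forward 7.5 m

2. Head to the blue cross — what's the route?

blocked — turn left 100°, forward 4.2 m, then turn right 72°, forward 9.4 m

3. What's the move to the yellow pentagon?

turn left 121°, forward 4.5 m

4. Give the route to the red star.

turn left 99°, forward 7.0 m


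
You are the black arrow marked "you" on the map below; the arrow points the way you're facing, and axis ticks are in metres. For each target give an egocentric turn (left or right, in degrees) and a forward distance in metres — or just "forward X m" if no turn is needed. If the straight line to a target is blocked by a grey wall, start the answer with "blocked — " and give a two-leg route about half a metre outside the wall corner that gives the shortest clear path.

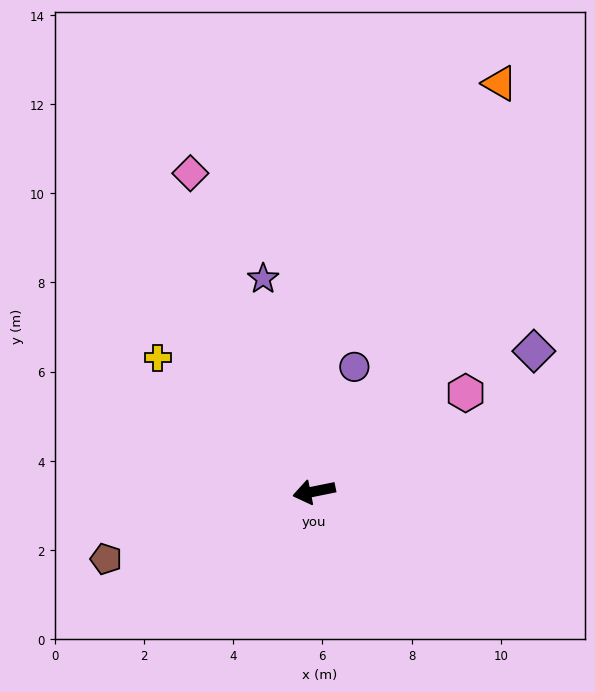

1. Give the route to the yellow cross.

turn right 52°, forward 4.6 m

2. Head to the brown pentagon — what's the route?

turn left 7°, forward 4.9 m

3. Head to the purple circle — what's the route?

turn right 119°, forward 2.9 m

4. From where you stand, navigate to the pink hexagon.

turn right 158°, forward 4.1 m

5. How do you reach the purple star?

turn right 88°, forward 4.9 m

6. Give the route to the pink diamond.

turn right 80°, forward 7.7 m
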